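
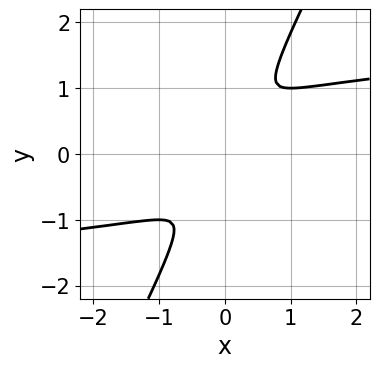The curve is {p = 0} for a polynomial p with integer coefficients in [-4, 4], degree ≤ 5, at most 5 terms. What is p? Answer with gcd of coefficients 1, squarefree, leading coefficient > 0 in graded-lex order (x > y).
2*x*y^3 - y^4 - x^2

1. deg p = 4.
2. The integer polynomial consistent with all of this is the stated p.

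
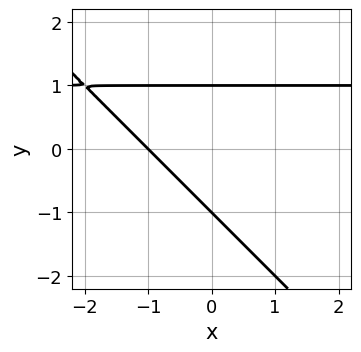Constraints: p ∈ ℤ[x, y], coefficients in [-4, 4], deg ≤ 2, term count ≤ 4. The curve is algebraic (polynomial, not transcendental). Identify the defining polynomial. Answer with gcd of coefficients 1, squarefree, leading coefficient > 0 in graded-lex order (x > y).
x*y + y^2 - x - 1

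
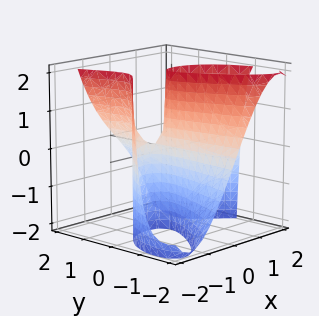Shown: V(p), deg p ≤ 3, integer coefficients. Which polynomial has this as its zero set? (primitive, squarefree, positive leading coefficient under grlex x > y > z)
x^3 + y^2*z + 3*x*y - 2*x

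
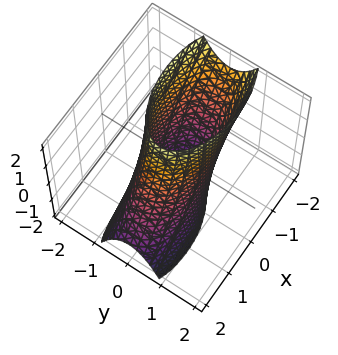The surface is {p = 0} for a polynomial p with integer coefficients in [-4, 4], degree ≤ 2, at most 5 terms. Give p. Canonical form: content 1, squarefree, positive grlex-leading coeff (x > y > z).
First, degree: the shape is more complex than any degree-1 surface, so deg p = 2.
Then, observable constraints: the surface avoids every integer z-axis point in the box.
Finally, the integer polynomial consistent with all of this is the stated p.

x^2 + x*z + 3*y^2 - 2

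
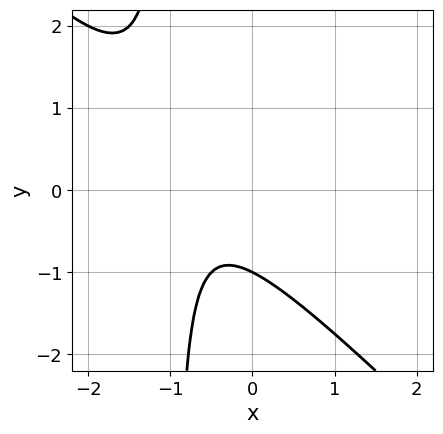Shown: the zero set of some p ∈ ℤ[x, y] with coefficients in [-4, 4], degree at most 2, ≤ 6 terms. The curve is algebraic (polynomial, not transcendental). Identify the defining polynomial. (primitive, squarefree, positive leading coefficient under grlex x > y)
(a) Degree: no degree-1 curve has this shape, so deg p = 2.
(b) From the axis intercepts and sections: it meets the y-axis at y = -1 (among the integer gridlines); it misses every integer gridline on the x-axis.
(c) Matching integer coefficients to the picture gives p.

2*x^2 + 2*x*y + 3*x + 2*y + 2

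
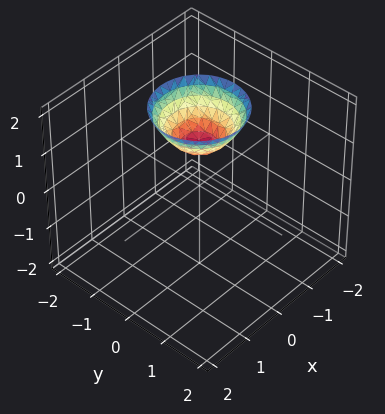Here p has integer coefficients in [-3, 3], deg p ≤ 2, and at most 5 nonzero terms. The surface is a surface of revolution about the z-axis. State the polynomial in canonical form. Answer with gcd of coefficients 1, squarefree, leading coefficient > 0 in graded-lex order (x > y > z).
x^2 + y^2 - z + 1

deg p = 2. The shape is more complex than any degree-1 surface.
Symmetries: the z-axis is an axis of rotation, so x and y enter only as x² + y².
From the visible intercepts: a circular section at z = 2 has radius exactly 1; the surface avoids every integer x-axis point in the box; it meets the z-axis at z = 1 (among the integer gridlines); the surface avoids every integer y-axis point in the box.
Together with the visible shape, these determine p as stated.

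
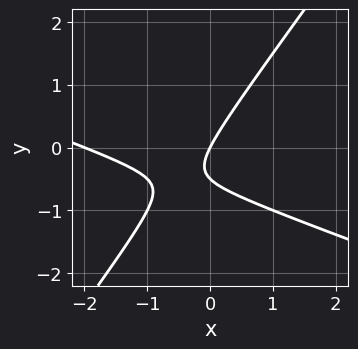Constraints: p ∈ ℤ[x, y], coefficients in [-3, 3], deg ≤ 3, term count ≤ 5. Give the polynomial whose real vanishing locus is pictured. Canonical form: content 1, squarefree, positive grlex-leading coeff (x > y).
(a) deg p = 2.
(b) Observable constraints: the x-axis gridline crossings are at x ∈ {-2, 0}; one y-axis crossing is at y = 0.
(c) These observations pin down the coefficients.

x^2 + 2*x*y - 2*y^2 + 2*x - y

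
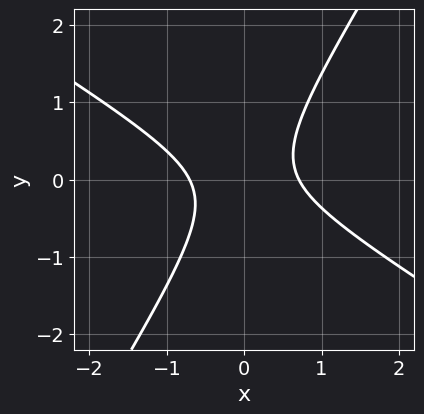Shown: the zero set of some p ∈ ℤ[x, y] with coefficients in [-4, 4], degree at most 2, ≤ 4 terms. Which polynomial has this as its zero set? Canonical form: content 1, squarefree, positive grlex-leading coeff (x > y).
Degree: no degree-1 curve has this shape, so deg p = 2.
Checking where it meets the axes: the curve avoids every integer y-axis point in the box.
Solving for integer coefficients yields p as stated.

2*x^2 + 2*x*y - 2*y^2 - 1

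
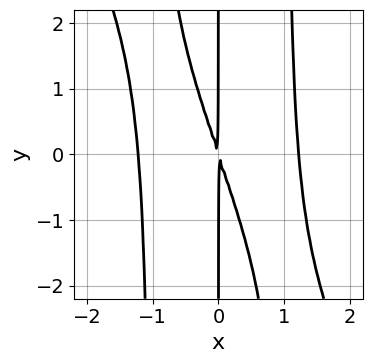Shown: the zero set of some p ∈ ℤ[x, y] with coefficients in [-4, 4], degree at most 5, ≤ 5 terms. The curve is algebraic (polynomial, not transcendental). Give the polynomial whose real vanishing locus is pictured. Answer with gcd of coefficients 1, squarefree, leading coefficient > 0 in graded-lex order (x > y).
First, the degree is 4 — no degree-3 curve has this shape.
Next, checking where it meets the axes: the visible y-axis segment lies entirely on the curve.
Finally, putting this together gives p.

2*x^4 + x^3*y - 3*x^2 - x*y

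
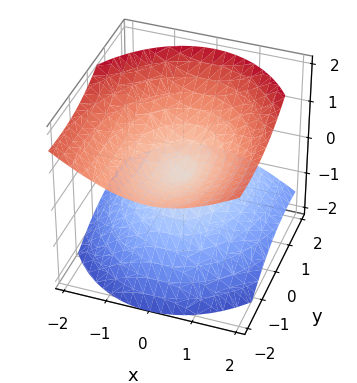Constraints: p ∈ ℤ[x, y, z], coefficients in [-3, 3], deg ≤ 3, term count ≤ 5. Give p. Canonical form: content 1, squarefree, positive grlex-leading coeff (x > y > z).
2*x^2 + y^2 + 2*y*z - 3*z^2

First, I count 2 distinct pieces.
Then, the degree is 2 — no degree-1 surface has this shape.
Then, from the visible intercepts: one y-axis crossing is at y = 0; it crosses the x-axis at the gridline x = 0; it meets the z-axis at z = 0 (among the integer gridlines).
Finally, assembling these constraints gives the stated polynomial.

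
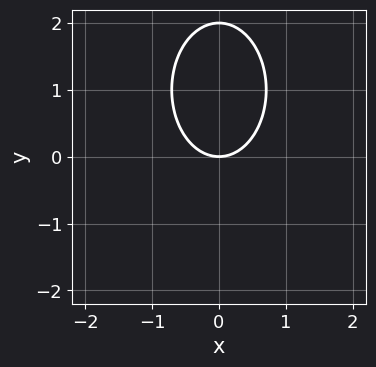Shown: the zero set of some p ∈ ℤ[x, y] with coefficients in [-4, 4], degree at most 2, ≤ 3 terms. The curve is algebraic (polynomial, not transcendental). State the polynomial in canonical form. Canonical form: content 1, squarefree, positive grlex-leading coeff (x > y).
2*x^2 + y^2 - 2*y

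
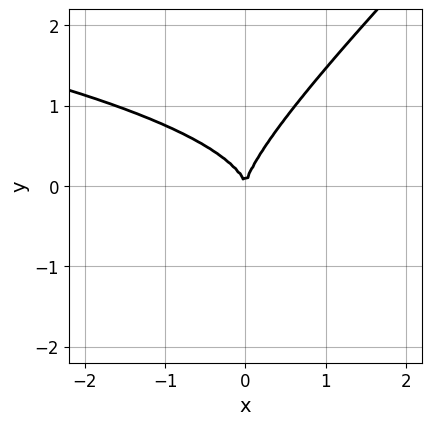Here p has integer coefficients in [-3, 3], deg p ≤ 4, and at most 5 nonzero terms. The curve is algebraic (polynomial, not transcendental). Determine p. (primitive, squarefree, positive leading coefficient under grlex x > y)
First, deg p = 3. The shape is more complex than any degree-2 curve.
Then, against the integer gridlines: it crosses the x-axis at the gridline x = 0; one y-axis crossing is at y = 0.
Finally, fitting integer coefficients to these (and the overall shape) gives p.

x*y^2 - y^3 + x^2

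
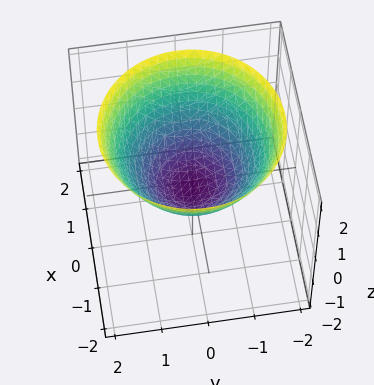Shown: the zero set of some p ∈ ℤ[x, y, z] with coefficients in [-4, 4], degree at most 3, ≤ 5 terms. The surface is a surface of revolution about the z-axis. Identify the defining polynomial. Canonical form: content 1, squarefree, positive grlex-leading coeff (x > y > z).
2*x^2 + 2*y^2 - 3*z - 1

First, deg p = 2. No degree-1 surface has this shape.
Next, symmetries: rotational symmetry about the z-axis ⇒ p depends on x, y only through x² + y².
Then, from the visible intercepts: a circular section at z = 0 has radius between 0 and 1.
Finally, assembling these constraints gives the stated polynomial.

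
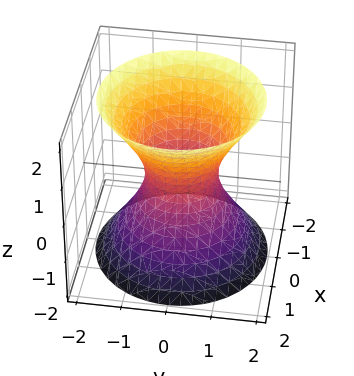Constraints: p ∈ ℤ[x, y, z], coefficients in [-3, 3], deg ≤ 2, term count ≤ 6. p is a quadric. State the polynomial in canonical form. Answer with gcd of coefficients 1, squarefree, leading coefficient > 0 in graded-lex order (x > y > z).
3*x^2 + 3*y^2 - 2*z^2 - 2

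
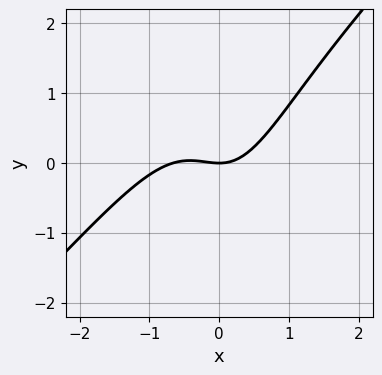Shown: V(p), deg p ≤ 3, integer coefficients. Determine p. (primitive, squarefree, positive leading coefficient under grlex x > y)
(a) The degree is 3 — a generic line meets the curve in up to 3 points.
(b) Observable constraints: one x-axis crossing is at x = 0; it crosses the y-axis at the gridline y = 0.
(c) Solving for integer coefficients yields p as stated.

3*x^3 - 3*x^2*y + 2*x^2 - 3*y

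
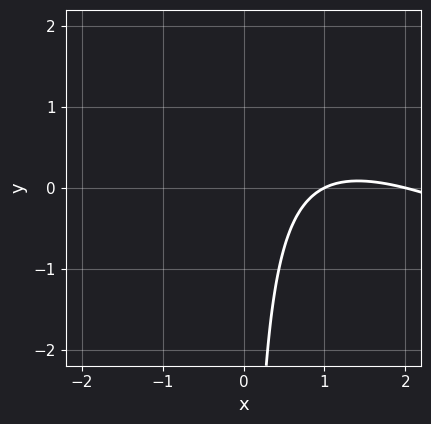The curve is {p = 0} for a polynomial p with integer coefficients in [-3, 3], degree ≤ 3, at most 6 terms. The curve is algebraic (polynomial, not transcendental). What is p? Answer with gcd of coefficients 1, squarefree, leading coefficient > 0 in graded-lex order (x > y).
First, deg p = 2. The shape is more complex than any degree-1 curve.
Next, against the integer gridlines: the curve avoids every integer y-axis point in the box; the x-axis gridline crossings are at x ∈ {1, 2}.
Finally, solving for integer coefficients yields p as stated.

x^2 + 2*x*y - 3*x + 2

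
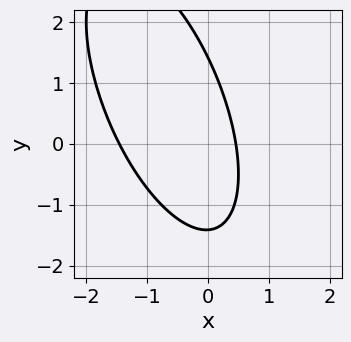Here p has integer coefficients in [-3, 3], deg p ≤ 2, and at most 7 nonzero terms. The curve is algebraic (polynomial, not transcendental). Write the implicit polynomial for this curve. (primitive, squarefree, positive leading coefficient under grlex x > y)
3*x^2 + 2*x*y + y^2 + 3*x - 2

First, degree: the shape is more complex than any degree-1 curve, so deg p = 2.
Finally, matching integer coefficients to the picture gives p.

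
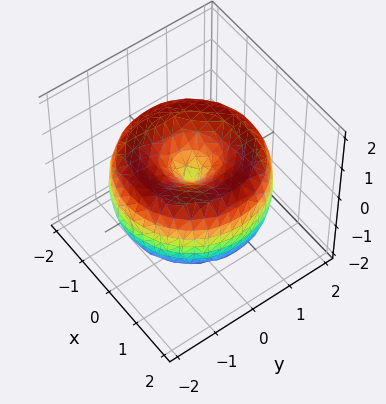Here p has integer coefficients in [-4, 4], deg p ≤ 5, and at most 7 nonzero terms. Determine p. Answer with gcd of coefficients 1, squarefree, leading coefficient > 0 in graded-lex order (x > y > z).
x^4 + 2*x^2*y^2 + y^4 - 3*x^2 - 3*y^2 + 2*z^2

deg p = 4.
Symmetries: rotational symmetry about the z-axis ⇒ p depends on x, y only through x² + y².
Observable constraints: one y-axis crossing is at y = 0; one z-axis crossing is at z = 0; one x-axis crossing is at x = 0.
Assembling these constraints gives the stated polynomial.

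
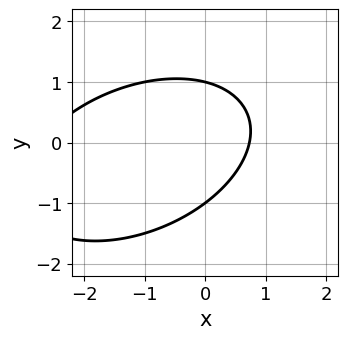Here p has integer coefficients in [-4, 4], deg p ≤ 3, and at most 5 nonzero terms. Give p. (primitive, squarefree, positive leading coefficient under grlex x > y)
x^2 - x*y + 2*y^2 + 2*x - 2

First, the degree is 2 — a generic line meets the curve in up to 2 points.
Then, against the integer gridlines: the y-axis gridline crossings are at y ∈ {-1, 1}.
Finally, assembling these constraints gives the stated polynomial.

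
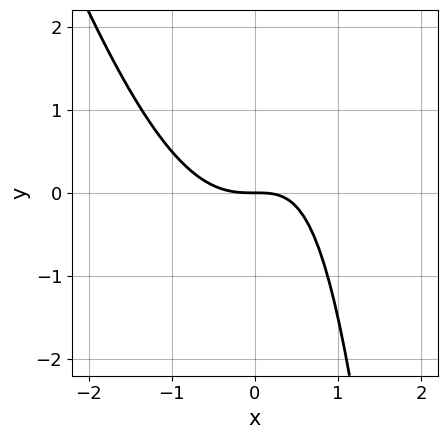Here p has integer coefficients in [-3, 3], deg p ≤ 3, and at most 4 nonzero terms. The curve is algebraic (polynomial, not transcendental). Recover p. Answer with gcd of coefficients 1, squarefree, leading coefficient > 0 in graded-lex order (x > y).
3*x^3 + x^2*y - 2*x*y + 3*y

(a) The degree is 3 — a generic line meets the curve in up to 3 points.
(b) From the axis intercepts and sections: it crosses the x-axis at the gridline x = 0; one y-axis crossing is at y = 0.
(c) Solving for integer coefficients yields p as stated.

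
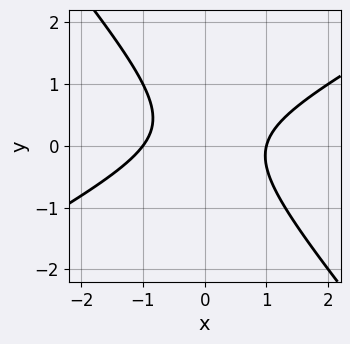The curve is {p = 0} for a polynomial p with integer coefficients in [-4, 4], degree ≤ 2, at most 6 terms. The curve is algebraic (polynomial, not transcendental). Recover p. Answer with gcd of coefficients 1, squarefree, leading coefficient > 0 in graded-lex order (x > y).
2*x^2 - 2*x*y - 3*y^2 + y - 2

First, deg p = 2. No degree-1 curve has this shape.
Next, from the axis intercepts and sections: the x-axis gridline crossings are at x ∈ {-1, 1}; it misses every integer gridline on the y-axis.
Finally, putting this together gives p.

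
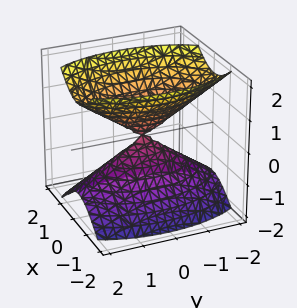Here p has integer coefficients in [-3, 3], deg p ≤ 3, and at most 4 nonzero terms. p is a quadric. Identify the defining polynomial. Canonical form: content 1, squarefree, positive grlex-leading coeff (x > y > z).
3*x^2 + y^2 - 2*z^2

First, there are 2 components. Treating them together as one polynomial.
Next, degree: two nappes meeting at a single point; a quadric, so deg p = 2.
Then, symmetries: mirror symmetry z ↦ −z ⇒ only even powers of z; mirror symmetry x ↦ −x ⇒ only even powers of x; mirror symmetry y ↦ −y ⇒ only even powers of y.
Next, from the axis intercepts and sections: it meets the y-axis at y = 0 (among the integer gridlines); it meets the x-axis at x = 0 (among the integer gridlines); it meets the z-axis at z = 0 (among the integer gridlines).
Finally, these observations pin down the coefficients.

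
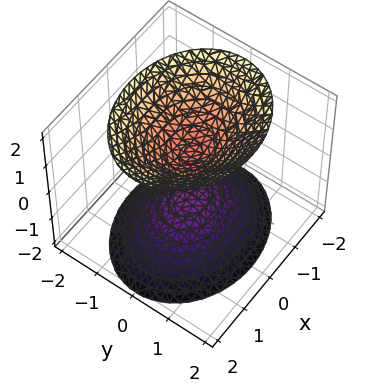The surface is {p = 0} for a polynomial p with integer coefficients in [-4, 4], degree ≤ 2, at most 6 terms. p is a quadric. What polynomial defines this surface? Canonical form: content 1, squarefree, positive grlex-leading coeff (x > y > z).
2*x^2 + 3*y^2 - 2*z^2 + 1

(a) The picture has 2 separate pieces. They look like related sheets of one shape, so recover p as a whole.
(b) The degree is 2 — two sheets facing apart; a quadric.
(c) Symmetries: the x ↦ −x reflection is a symmetry, so x appears only in even powers; it's symmetric under z → −z, forcing even powers of z; the y ↦ −y reflection is a symmetry, so y appears only in even powers.
(d) Against the integer gridlines: the surface avoids every integer y-axis point in the box; it misses every integer gridline on the x-axis.
(e) Matching integer coefficients to the picture gives p.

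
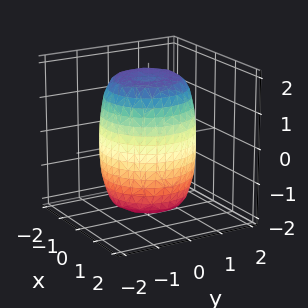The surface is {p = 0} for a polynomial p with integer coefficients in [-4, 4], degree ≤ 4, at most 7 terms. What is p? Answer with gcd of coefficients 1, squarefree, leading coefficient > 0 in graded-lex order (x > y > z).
2*x^4 + 4*x^2*y^2 + 2*y^4 - 2*x^2 - 2*y^2 + z^2 - 3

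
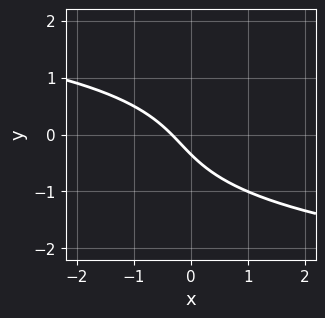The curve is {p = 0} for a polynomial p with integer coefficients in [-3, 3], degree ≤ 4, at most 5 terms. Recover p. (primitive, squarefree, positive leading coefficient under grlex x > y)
2*y^3 + y^2 + 3*x + 3*y + 1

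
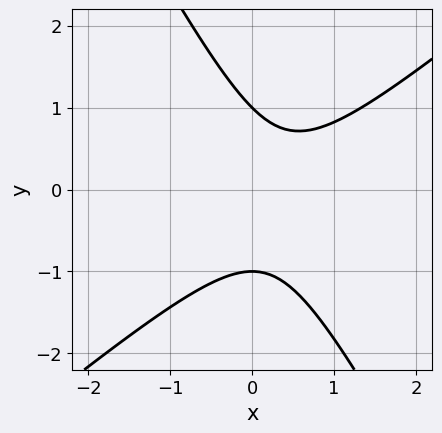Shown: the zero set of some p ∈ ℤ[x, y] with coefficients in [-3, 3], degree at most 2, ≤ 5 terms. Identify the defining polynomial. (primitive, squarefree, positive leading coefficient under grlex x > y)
(a) deg p = 2.
(b) Against the integer gridlines: it misses every integer gridline on the x-axis; the y-axis gridline crossings are at y ∈ {-1, 1}.
(c) The integer polynomial consistent with all of this is the stated p.

3*x^2 - 2*x*y - 2*y^2 - 2*x + 2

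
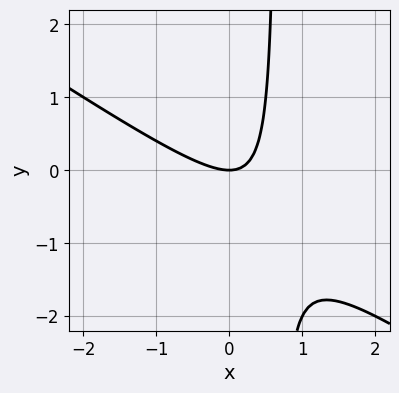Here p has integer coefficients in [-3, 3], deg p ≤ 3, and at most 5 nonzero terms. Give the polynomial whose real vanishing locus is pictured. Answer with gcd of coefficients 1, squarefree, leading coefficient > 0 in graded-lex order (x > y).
1. The degree is 2 — the shape is more complex than any degree-1 curve.
2. Against the integer gridlines: one x-axis crossing is at x = 0; it meets the y-axis at y = 0 (among the integer gridlines).
3. Assembling these constraints gives the stated polynomial.

2*x^2 + 3*x*y - 2*y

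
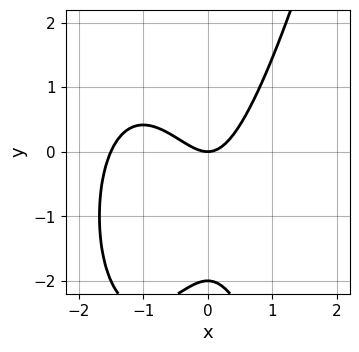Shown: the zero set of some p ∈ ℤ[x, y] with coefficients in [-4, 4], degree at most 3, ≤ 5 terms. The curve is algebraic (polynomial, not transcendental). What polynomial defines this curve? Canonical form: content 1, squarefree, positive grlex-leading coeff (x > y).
2*x^3 + 3*x^2 - y^2 - 2*y

1. Degree: the shape is more complex than any degree-2 curve, so deg p = 3.
2. Against the integer gridlines: it crosses the x-axis at the gridline x = 0; the y-axis gridline crossings are at y ∈ {-2, 0}.
3. These observations pin down the coefficients.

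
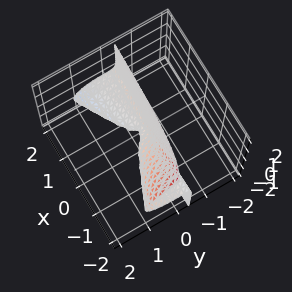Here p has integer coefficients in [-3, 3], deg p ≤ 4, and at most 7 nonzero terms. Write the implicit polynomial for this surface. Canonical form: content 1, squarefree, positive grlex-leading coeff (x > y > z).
1. The degree is 3 — a generic line meets the surface in up to 3 points.
2. Against the integer gridlines: it meets the y-axis at y = 0 (among the integer gridlines); the visible x-axis segment lies entirely on the surface; it meets the z-axis at z = 0 (among the integer gridlines).
3. Together with the visible shape, these determine p as stated.

2*x*y*z + 2*y^3 + 3*y*z^2 + x*z + z^2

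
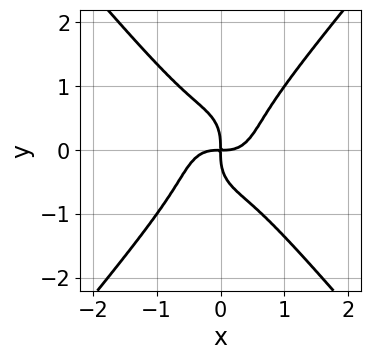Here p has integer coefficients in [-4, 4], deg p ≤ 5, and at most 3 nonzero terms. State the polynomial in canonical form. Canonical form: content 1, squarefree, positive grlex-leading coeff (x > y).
1. Degree: no degree-3 curve has this shape, so deg p = 4.
2. From the axis intercepts and sections: it crosses the y-axis at the gridline y = 0; it crosses the x-axis at the gridline x = 0.
3. Putting this together gives p.

2*x^4 - y^4 - x*y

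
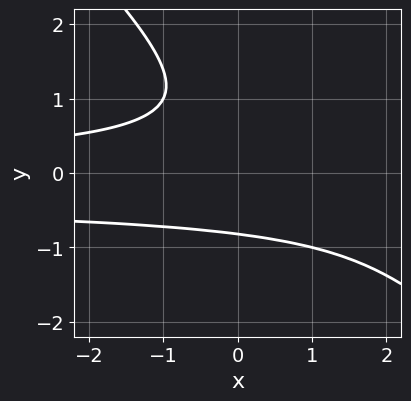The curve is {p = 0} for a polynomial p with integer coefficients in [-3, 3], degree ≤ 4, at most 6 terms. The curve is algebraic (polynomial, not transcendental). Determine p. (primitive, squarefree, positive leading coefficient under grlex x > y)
First, deg p = 3. The shape is more complex than any degree-2 curve.
Next, observable constraints: no x-intercept at any integer in the box.
Finally, matching integer coefficients to the picture gives p.

3*x*y^2 + 3*y^3 + x*y - 2*y^2 + 3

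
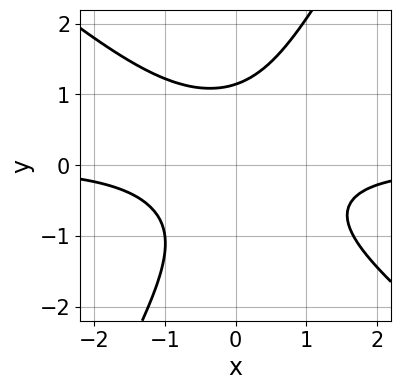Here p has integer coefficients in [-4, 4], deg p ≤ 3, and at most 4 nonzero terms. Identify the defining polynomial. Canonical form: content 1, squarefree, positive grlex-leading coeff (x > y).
3*x^2*y + 2*x*y^2 - 2*y^3 + 3

First, deg p = 3.
Next, observable constraints: no x-intercept at any integer in the box.
Finally, together with the visible shape, these determine p as stated.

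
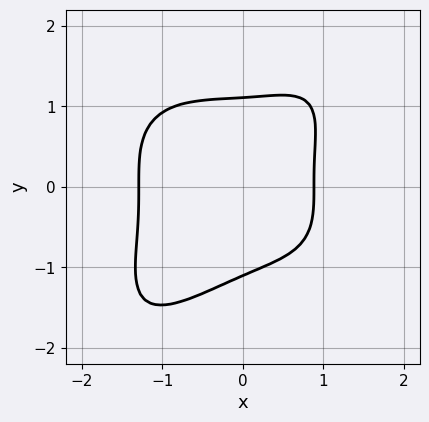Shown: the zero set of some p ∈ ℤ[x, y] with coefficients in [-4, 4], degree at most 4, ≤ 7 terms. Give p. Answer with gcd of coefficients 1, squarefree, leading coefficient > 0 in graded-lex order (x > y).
2*x^4 - 2*x*y^3 + 2*y^4 + 2*x - 3

Degree: the shape is more complex than any degree-3 curve, so deg p = 4.
The integer polynomial consistent with all of this is the stated p.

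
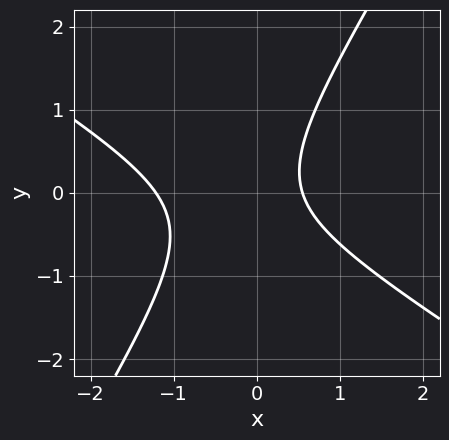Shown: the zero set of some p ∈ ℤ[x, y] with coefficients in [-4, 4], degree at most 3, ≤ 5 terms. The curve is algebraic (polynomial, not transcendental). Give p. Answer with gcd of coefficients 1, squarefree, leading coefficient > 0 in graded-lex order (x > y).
3*x^2 + 3*x*y - 3*y^2 + 2*x - 2

deg p = 2. A generic line meets the curve in up to 2 points.
Observable constraints: it misses every integer gridline on the y-axis.
The integer polynomial consistent with all of this is the stated p.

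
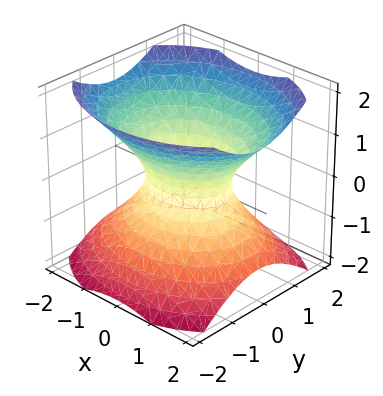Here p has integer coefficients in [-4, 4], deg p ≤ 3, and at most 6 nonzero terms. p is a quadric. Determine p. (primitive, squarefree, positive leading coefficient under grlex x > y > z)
2*x^2 + 3*y^2 - 3*z^2 - 2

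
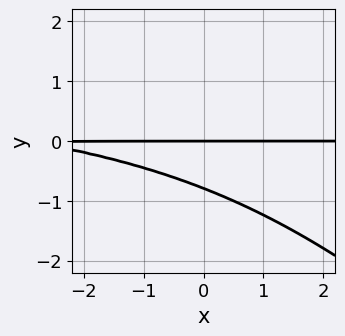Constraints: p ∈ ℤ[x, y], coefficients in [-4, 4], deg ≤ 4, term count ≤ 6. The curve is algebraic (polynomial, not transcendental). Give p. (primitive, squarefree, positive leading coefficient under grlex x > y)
1. deg p = 3. The shape is more complex than any degree-2 curve.
2. From the visible intercepts: one y-axis crossing is at y = 0; every point of the x-axis in the box is on the curve.
3. Assembling these constraints gives the stated polynomial.

x*y^2 + y^3 - x*y - 3*y^2 - 3*y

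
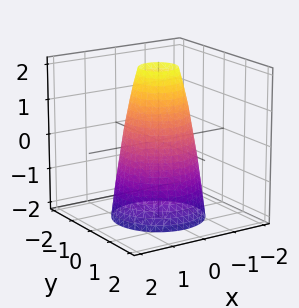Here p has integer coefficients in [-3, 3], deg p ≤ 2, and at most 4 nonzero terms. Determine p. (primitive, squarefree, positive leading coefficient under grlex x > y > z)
The degree is 2 — a generic line meets the surface in up to 2 points.
Symmetry: the surface is invariant under rotation about z: p = q(x² + y², z).
Against the integer gridlines: among the integer gridlines, it crosses the x-axis at x ∈ {-1, 1}; a circular section at z = 1 has radius between 0 and 1; no z-intercept at any integer in the box; the y-axis gridline crossings are at y ∈ {-1, 1}.
Together with the visible shape, these determine p as stated.

3*x^2 + 3*y^2 + z - 3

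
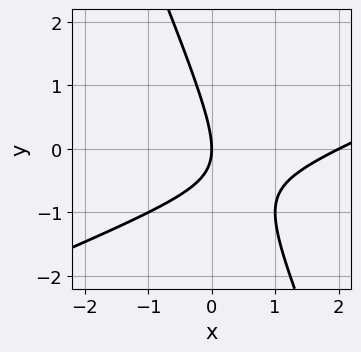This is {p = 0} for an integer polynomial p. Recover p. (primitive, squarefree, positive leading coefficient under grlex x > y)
x^2 - 2*x*y - y^2 - 2*x

1. The degree is 2 — no degree-1 curve has this shape.
2. From the axis intercepts and sections: it crosses the y-axis at the gridline y = 0; among the integer gridlines, it crosses the x-axis at x ∈ {0, 2}.
3. Together with the visible shape, these determine p as stated.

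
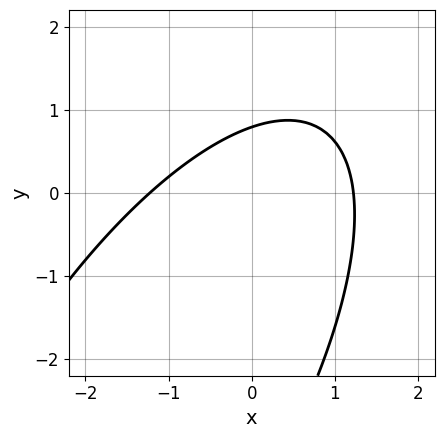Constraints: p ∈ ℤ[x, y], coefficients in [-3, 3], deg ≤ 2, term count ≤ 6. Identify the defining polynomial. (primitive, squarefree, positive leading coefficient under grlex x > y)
2*x^2 - 2*x*y + y^2 + 3*y - 3

Degree: no degree-1 curve has this shape, so deg p = 2.
Matching integer coefficients to the picture gives p.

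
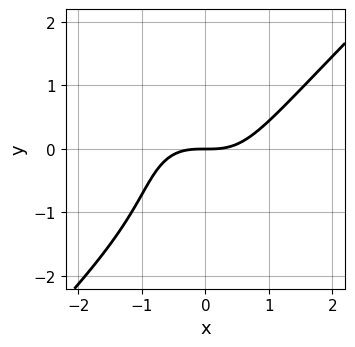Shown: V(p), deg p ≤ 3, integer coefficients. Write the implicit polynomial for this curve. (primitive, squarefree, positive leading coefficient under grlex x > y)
2*x^3 - x*y^2 - y^3 - 2*y^2 - 3*y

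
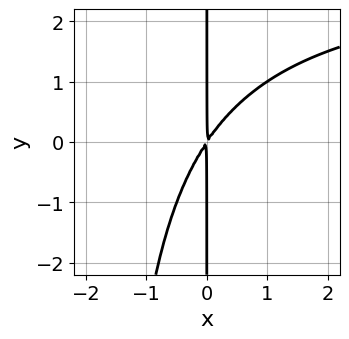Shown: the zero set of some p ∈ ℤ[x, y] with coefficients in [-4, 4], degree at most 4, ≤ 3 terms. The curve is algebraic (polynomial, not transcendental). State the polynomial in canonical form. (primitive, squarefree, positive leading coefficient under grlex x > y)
x^2*y - 3*x^2 + 2*x*y

1. Degree: the shape is more complex than any degree-2 curve, so deg p = 3.
2. Observable constraints: the visible y-axis segment lies entirely on the curve.
3. Matching integer coefficients to the picture gives p.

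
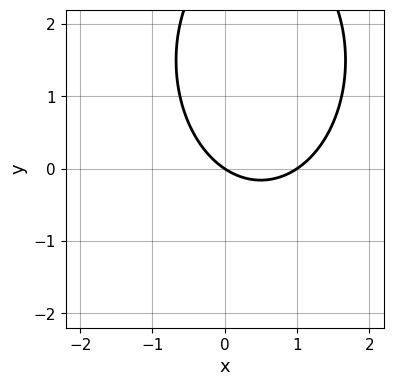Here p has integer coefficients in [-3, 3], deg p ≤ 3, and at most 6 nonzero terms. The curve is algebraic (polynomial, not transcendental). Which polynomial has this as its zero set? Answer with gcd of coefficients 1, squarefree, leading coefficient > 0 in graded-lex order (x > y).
1. The degree is 2 — a generic line meets the curve in up to 2 points.
2. Observable constraints: among the integer gridlines, it crosses the x-axis at x ∈ {0, 1}; it meets the y-axis at y = 0 (among the integer gridlines).
3. Solving for integer coefficients yields p as stated.

2*x^2 + y^2 - 2*x - 3*y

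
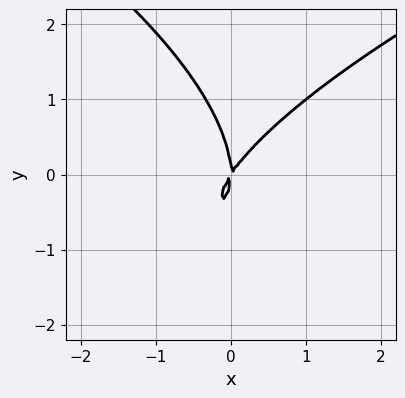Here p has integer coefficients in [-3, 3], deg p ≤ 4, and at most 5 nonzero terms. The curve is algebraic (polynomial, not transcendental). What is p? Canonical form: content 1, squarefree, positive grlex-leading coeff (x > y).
First, deg p = 3. A generic line meets the curve in up to 3 points.
Next, from the axis intercepts and sections: one y-axis crossing is at y = 0; it crosses the x-axis at the gridline x = 0.
Finally, the integer polynomial consistent with all of this is the stated p.

y^3 - 3*x^2 + 2*x*y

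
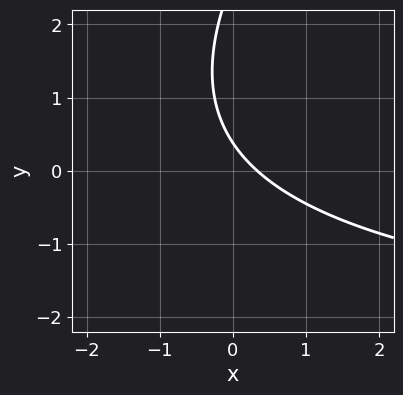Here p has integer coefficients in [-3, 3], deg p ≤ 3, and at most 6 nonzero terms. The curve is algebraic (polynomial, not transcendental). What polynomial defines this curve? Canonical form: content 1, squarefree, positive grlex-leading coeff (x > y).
x*y - y^2 + 3*x + 3*y - 1

First, deg p = 2. The shape is more complex than any degree-1 curve.
Finally, matching integer coefficients to the picture gives p.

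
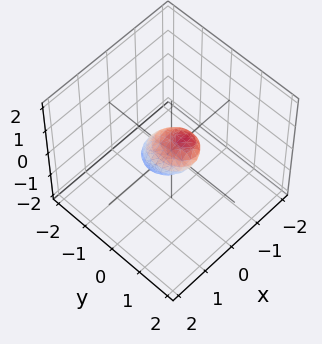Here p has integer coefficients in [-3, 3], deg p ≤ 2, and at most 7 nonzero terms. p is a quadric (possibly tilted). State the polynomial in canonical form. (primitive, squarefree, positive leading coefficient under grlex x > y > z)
First, deg p = 2. A generic line meets the surface in up to 2 points.
Finally, solving for integer coefficients yields p as stated.

3*x^2 + 2*x*z + 2*y^2 - 2*y*z + 3*z^2 - 1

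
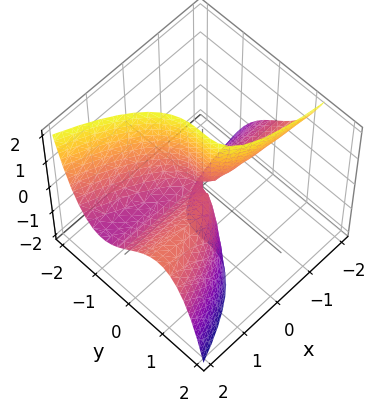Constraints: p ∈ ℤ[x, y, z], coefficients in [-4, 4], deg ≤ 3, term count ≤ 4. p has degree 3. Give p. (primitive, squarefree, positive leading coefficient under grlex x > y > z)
(a) Degree: the shape is more complex than any degree-2 surface, so deg p = 3.
(b) From the axis intercepts and sections: every point of the x-axis in the box is on the surface; it crosses the y-axis at the gridline y = 0.
(c) Fitting integer coefficients to these (and the overall shape) gives p. Check: (0, 0, -1) on the z-axis lies on the surface, and p(0, 0, -1) = 0. ✓

y^3 - x*y + x*z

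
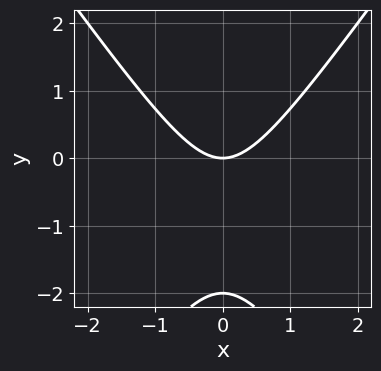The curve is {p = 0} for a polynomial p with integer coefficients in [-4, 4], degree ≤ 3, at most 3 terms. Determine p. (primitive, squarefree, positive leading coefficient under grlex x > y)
2*x^2 - y^2 - 2*y

First, deg p = 2.
Then, symmetries: the x ↦ −x reflection is a symmetry, so x appears only in even powers.
Next, against the integer gridlines: one x-axis crossing is at x = 0; the y-axis gridline crossings are at y ∈ {-2, 0}.
Finally, fitting integer coefficients to these (and the overall shape) gives p.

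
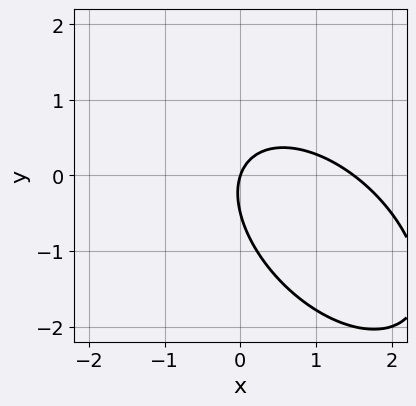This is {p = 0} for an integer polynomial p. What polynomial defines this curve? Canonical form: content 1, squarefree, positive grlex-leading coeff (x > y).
2*x^2 + 2*x*y + 2*y^2 - 3*x + y

(a) The degree is 2 — the shape is more complex than any degree-1 curve.
(b) Against the integer gridlines: it crosses the x-axis at the gridline x = 0; one y-axis crossing is at y = 0.
(c) Together with the visible shape, these determine p as stated.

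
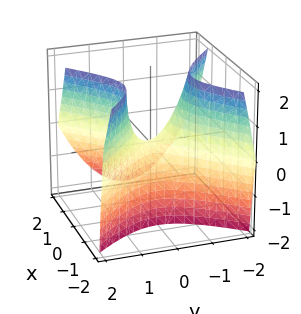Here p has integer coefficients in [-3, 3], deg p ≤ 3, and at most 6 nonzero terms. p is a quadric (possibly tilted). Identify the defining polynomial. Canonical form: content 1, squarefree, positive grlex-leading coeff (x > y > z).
Degree: no degree-1 surface has this shape, so deg p = 2.
Checking where it meets the axes: it crosses the y-axis at the gridline y = 0; it crosses the z-axis at the gridline z = 0; one x-axis crossing is at x = 0.
The integer polynomial consistent with all of this is the stated p.

3*x^2 + 2*x*z - 3*y^2 + 2*z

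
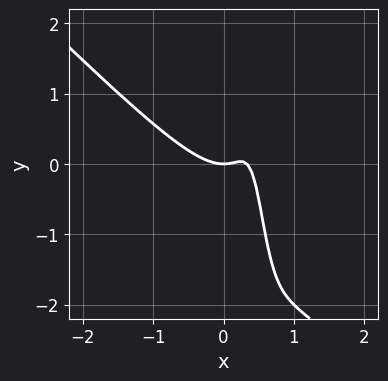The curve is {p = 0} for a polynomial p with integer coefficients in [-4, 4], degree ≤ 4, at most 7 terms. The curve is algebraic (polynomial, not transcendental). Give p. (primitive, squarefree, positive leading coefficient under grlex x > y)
First, the degree is 3 — no degree-2 curve has this shape.
Next, from the axis intercepts and sections: one y-axis crossing is at y = 0; it crosses the x-axis at the gridline x = 0.
Finally, the integer polynomial consistent with all of this is the stated p.

3*x^3 + 3*x^2*y - x^2 - 3*x*y + y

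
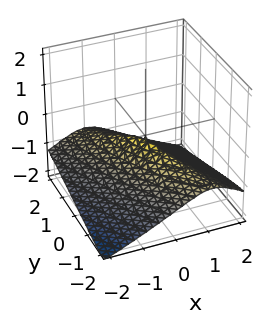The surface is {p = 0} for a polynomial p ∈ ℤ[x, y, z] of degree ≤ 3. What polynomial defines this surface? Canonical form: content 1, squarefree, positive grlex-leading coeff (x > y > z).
3*z^3 + 3*x^2 + 3*x*y + y^2

1. The degree is 3 — no degree-2 surface has this shape.
2. From the visible intercepts: it crosses the x-axis at the gridline x = 0; it crosses the z-axis at the gridline z = 0; it meets the y-axis at y = 0 (among the integer gridlines).
3. Together with the visible shape, these determine p as stated.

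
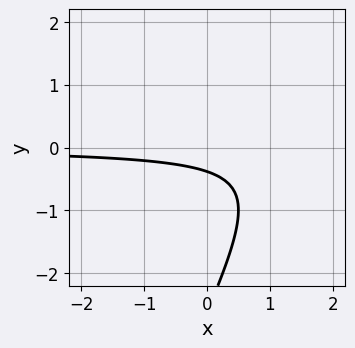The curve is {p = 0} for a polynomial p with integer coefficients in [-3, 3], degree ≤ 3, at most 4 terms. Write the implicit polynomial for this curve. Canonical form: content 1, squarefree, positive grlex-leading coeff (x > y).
2*x*y - y^2 - 3*y - 1

1. deg p = 2. No degree-1 curve has this shape.
2. From the axis intercepts and sections: the curve avoids every integer x-axis point in the box.
3. These observations pin down the coefficients.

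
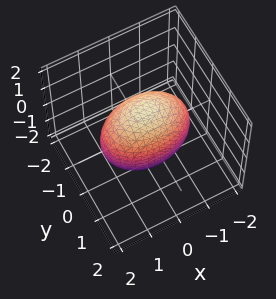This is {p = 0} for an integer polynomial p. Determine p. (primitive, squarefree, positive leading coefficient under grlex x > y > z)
1. deg p = 2.
2. Symmetries: the x ↦ −x reflection is a symmetry, so x appears only in even powers; mirror symmetry y ↦ −y ⇒ only even powers of y; mirror symmetry z ↦ −z ⇒ only even powers of z.
3. Checking where it meets the axes: among the integer gridlines, it crosses the y-axis at y ∈ {-1, 1}.
4. These observations pin down the coefficients.

x^2 + 2*y^2 + z^2 - 2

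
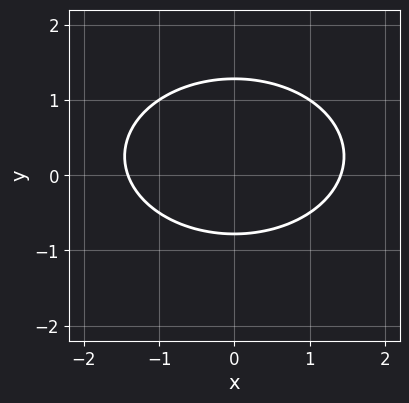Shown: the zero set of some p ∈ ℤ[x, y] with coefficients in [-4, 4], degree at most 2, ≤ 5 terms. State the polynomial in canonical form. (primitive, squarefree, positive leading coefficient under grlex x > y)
x^2 + 2*y^2 - y - 2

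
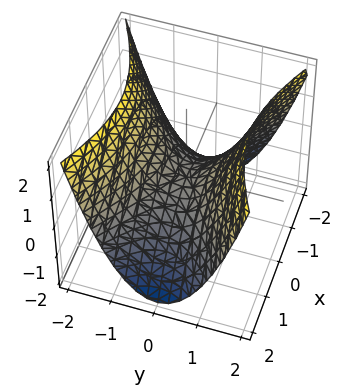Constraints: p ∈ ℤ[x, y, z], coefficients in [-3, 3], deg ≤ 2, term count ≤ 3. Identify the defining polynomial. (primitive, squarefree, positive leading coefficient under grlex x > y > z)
(a) The degree is 2 — a saddle surface; a quadric.
(b) Symmetries: it's symmetric under y → −y, forcing even powers of y; mirror symmetry x ↦ −x ⇒ only even powers of x.
(c) Against the integer gridlines: it meets the y-axis at y = 0 (among the integer gridlines); it meets the z-axis at z = 0 (among the integer gridlines); it meets the x-axis at x = 0 (among the integer gridlines).
(d) Solving for integer coefficients yields p as stated.

x^2 - 2*y^2 + 2*z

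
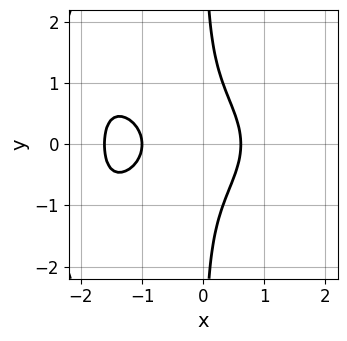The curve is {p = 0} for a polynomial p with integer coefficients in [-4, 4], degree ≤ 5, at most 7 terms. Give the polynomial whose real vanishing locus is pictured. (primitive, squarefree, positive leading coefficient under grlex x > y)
(a) Degree: the shape is more complex than any degree-3 curve, so deg p = 4.
(b) Symmetries: it's symmetric under y → −y, forcing even powers of y.
(c) Checking where it meets the axes: it misses every integer gridline on the y-axis; it meets the x-axis at x = -1 (among the integer gridlines).
(d) These observations pin down the coefficients.

x^2*y^2 + x^3 + 2*x*y^2 + 2*x^2 - 1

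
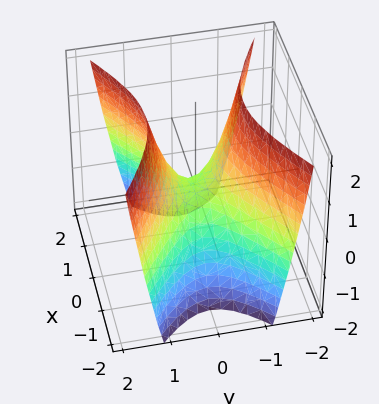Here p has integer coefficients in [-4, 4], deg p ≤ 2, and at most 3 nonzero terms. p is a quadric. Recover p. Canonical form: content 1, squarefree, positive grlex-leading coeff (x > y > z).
x^2 - 2*y^2 + z

(a) Degree: a hyperbolic paraboloid; a quadric, so deg p = 2.
(b) Symmetries: it's symmetric under y → −y, forcing even powers of y; it's symmetric under x → −x, forcing even powers of x.
(c) Against the integer gridlines: it crosses the x-axis at the gridline x = 0; it crosses the y-axis at the gridline y = 0; it crosses the z-axis at the gridline z = 0.
(d) Assembling these constraints gives the stated polynomial.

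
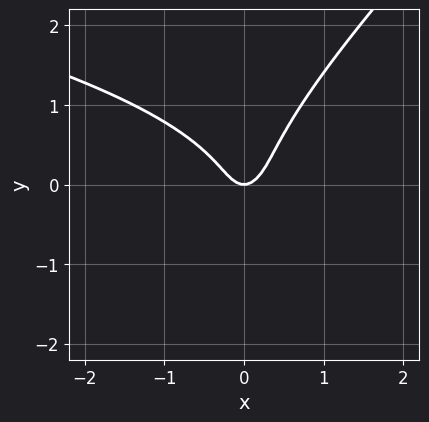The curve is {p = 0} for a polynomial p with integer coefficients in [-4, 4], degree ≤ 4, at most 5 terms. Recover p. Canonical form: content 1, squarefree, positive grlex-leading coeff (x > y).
First, deg p = 3. A generic line meets the curve in up to 3 points.
Then, from the axis intercepts and sections: it crosses the x-axis at the gridline x = 0; it meets the y-axis at y = 0 (among the integer gridlines).
Finally, together with the visible shape, these determine p as stated.

2*x*y^2 - 2*y^3 + 3*x^2 - y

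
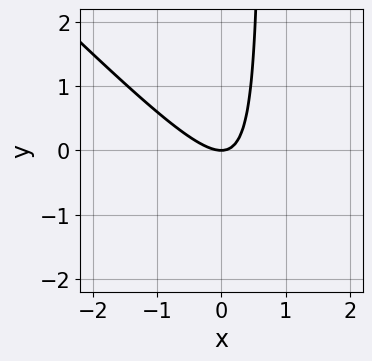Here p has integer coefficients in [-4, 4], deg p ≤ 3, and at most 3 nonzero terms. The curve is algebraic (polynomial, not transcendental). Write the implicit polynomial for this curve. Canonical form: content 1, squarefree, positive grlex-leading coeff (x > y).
3*x^2 + 3*x*y - 2*y

1. Degree: no degree-1 curve has this shape, so deg p = 2.
2. Against the integer gridlines: it crosses the y-axis at the gridline y = 0; it meets the x-axis at x = 0 (among the integer gridlines).
3. Assembling these constraints gives the stated polynomial.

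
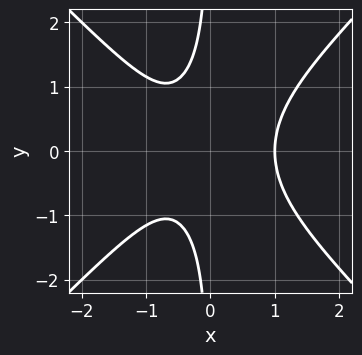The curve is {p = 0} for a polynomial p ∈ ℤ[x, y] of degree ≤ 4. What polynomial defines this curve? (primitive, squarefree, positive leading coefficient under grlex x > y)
First, deg p = 3. No degree-2 curve has this shape.
Next, symmetries: mirror symmetry y ↦ −y ⇒ only even powers of y.
Next, from the axis intercepts and sections: the curve avoids every integer y-axis point in the box; it crosses the x-axis at the gridline x = 1.
Finally, assembling these constraints gives the stated polynomial.

3*x^3 - 3*x*y^2 - x - 2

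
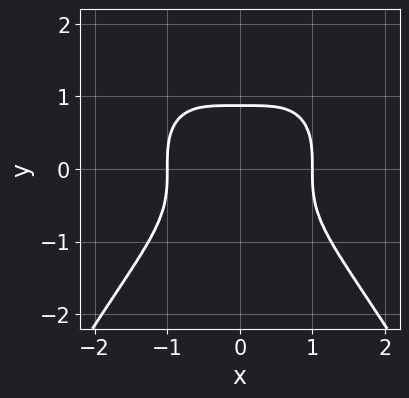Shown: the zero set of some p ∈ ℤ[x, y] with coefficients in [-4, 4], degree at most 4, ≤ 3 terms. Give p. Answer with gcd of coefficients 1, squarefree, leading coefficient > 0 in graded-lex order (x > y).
2*x^4 + 3*y^3 - 2

First, the degree is 4 — a generic line meets the curve in up to 4 points.
Then, symmetries: it's symmetric under x → −x, forcing even powers of x.
Next, reading off the gridlines: the x-axis gridline crossings are at x ∈ {-1, 1}.
Finally, fitting integer coefficients to these (and the overall shape) gives p.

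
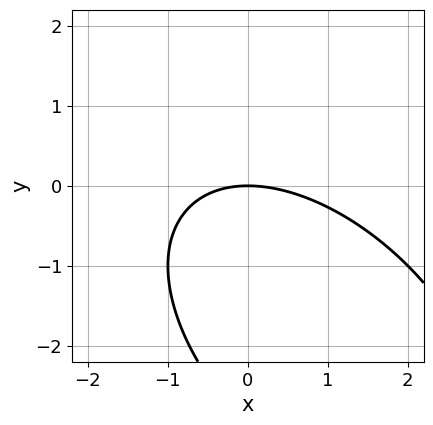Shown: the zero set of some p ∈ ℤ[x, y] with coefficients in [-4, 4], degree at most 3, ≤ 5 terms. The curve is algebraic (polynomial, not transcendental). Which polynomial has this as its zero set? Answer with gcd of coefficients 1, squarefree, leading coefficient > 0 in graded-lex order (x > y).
x^2 + x*y + y^2 + 3*y

(a) Degree: no degree-1 curve has this shape, so deg p = 2.
(b) Observable constraints: it meets the y-axis at y = 0 (among the integer gridlines); one x-axis crossing is at x = 0.
(c) Putting this together gives p.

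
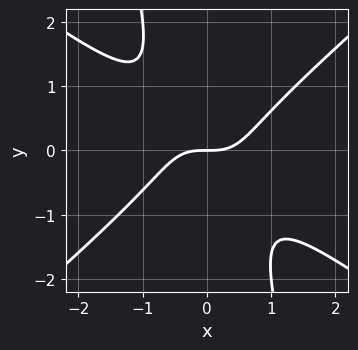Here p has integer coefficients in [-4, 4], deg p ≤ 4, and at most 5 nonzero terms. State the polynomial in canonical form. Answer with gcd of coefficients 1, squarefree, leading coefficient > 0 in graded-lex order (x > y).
2*x^3 + x^2*y - 3*x*y^2 - y^3 - 2*y

First, the degree is 3 — no degree-2 curve has this shape.
Then, from the visible intercepts: it meets the x-axis at x = 0 (among the integer gridlines); it crosses the y-axis at the gridline y = 0.
Finally, solving for integer coefficients yields p as stated.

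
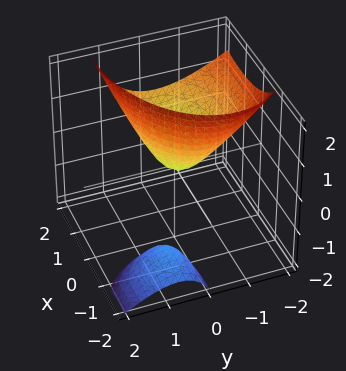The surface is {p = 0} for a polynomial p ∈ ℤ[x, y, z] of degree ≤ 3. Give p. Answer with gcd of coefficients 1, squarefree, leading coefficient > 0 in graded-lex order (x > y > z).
1. There are 2 components. Treating them together as one polynomial.
2. The degree is 2 — a generic line meets the surface in up to 2 points.
3. From the visible intercepts: it meets the y-axis at y = 0 (among the integer gridlines); it meets the z-axis at z = 0 (among the integer gridlines); one x-axis crossing is at x = 0.
4. These observations pin down the coefficients.

x^2 - 2*x*z + 2*y^2 + 2*y*z - 2*z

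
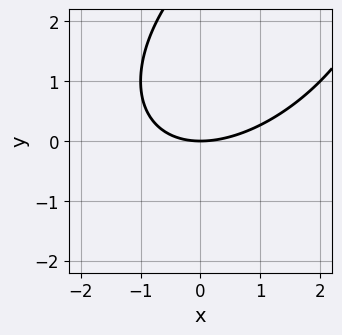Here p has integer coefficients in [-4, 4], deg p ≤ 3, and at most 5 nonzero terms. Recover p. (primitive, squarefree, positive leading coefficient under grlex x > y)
1. Degree: the shape is more complex than any degree-1 curve, so deg p = 2.
2. Against the integer gridlines: one y-axis crossing is at y = 0; it crosses the x-axis at the gridline x = 0.
3. Solving for integer coefficients yields p as stated.

x^2 - x*y + y^2 - 3*y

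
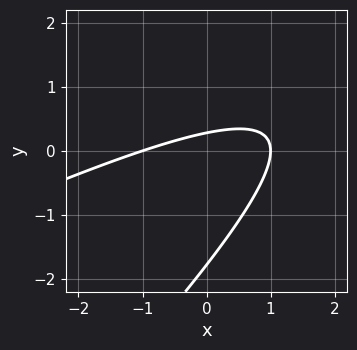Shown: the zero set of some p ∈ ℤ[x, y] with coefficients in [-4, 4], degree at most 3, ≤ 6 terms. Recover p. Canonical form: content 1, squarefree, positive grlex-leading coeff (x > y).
x^2 - 3*x*y + 2*y^2 + 3*y - 1

First, the degree is 2 — the shape is more complex than any degree-1 curve.
Then, checking where it meets the axes: the x-axis gridline crossings are at x ∈ {-1, 1}.
Finally, fitting integer coefficients to these (and the overall shape) gives p.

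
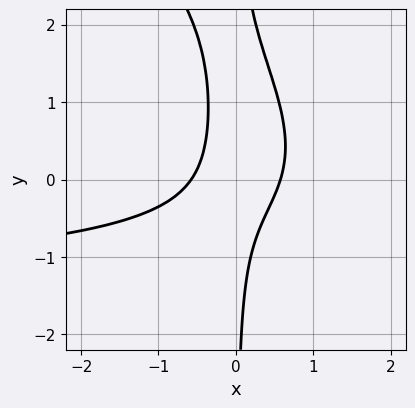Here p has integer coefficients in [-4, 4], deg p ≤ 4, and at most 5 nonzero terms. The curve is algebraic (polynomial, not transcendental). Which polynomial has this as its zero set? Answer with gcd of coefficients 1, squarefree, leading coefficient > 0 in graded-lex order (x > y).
1. Degree: the shape is more complex than any degree-2 curve, so deg p = 3.
2. Observable constraints: the curve avoids every integer y-axis point in the box.
3. Solving for integer coefficients yields p as stated.

2*x^2*y + 2*x*y^2 + 3*x^2 - 3*x*y - 1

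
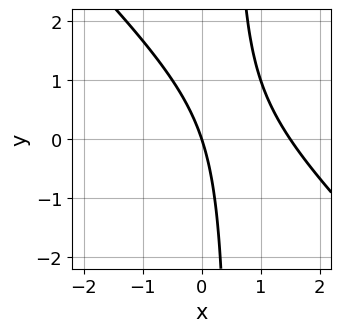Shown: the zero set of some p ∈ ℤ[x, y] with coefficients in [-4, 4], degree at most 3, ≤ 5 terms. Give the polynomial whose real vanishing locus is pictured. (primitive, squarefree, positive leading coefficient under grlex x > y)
2*x^2 + 2*x*y - 3*x - y

1. Degree: no degree-1 curve has this shape, so deg p = 2.
2. Observable constraints: it meets the y-axis at y = 0 (among the integer gridlines); one x-axis crossing is at x = 0.
3. Fitting integer coefficients to these (and the overall shape) gives p.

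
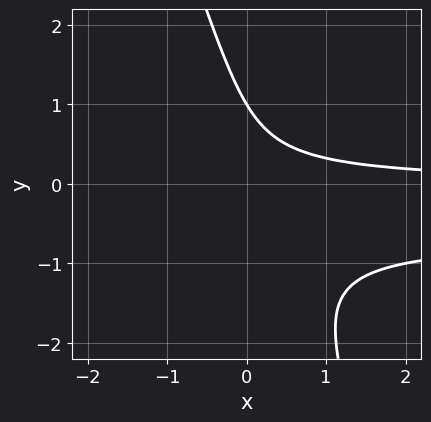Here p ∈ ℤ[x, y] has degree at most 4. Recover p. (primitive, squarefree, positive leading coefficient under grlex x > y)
1. deg p = 3.
2. From the axis intercepts and sections: the curve avoids every integer x-axis point in the box; one y-axis crossing is at y = 1.
3. These observations pin down the coefficients.

3*x*y^2 + y^3 + 2*x*y - 1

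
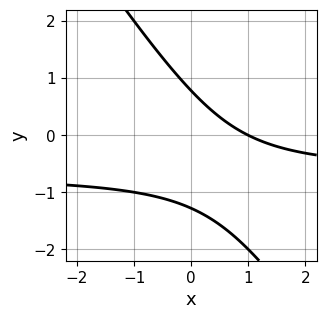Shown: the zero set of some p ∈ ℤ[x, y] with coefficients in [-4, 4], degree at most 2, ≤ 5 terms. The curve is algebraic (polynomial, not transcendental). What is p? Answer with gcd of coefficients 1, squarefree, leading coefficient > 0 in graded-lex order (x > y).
3*x*y + 2*y^2 + 2*x + y - 2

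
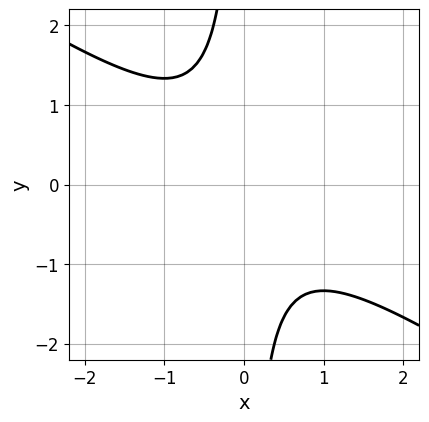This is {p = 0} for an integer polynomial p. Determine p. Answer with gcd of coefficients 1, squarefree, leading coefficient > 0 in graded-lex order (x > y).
First, the degree is 2 — a generic line meets the curve in up to 2 points.
Then, observable constraints: no y-intercept at any integer in the box; it misses every integer gridline on the x-axis.
Finally, the integer polynomial consistent with all of this is the stated p.

2*x^2 + 3*x*y + 2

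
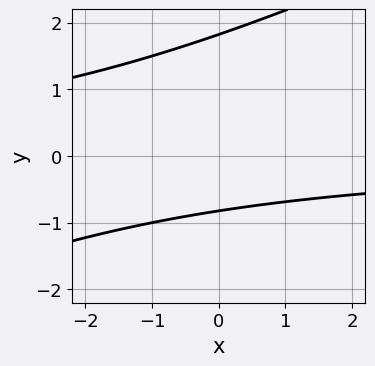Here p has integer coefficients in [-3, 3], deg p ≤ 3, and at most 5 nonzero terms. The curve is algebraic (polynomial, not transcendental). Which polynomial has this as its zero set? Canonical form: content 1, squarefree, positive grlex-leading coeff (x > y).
x*y - 2*y^2 + 2*y + 3

First, deg p = 2. A generic line meets the curve in up to 2 points.
Next, reading off the gridlines: it misses every integer gridline on the x-axis.
Finally, these observations pin down the coefficients.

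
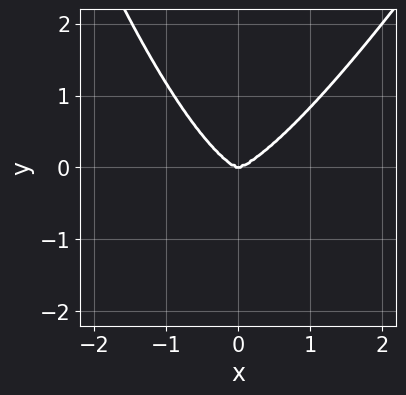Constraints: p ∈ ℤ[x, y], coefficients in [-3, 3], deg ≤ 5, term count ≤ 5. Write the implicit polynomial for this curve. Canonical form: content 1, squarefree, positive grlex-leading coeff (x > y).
2*x^4 - x^3*y - 2*y^3

The degree is 4 — a generic line meets the curve in up to 4 points.
From the axis intercepts and sections: it crosses the y-axis at the gridline y = 0; it crosses the x-axis at the gridline x = 0.
Matching integer coefficients to the picture gives p.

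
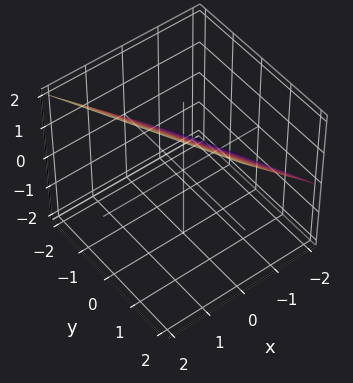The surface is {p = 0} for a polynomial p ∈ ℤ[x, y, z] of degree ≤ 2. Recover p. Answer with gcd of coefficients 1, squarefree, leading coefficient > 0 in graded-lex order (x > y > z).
First, deg p = 1.
Then, from the visible intercepts: one z-axis crossing is at z = 1; one x-axis crossing is at x = -1; it crosses the y-axis at the gridline y = -2.
Finally, the integer polynomial consistent with all of this is the stated p.

2*x + y - 2*z + 2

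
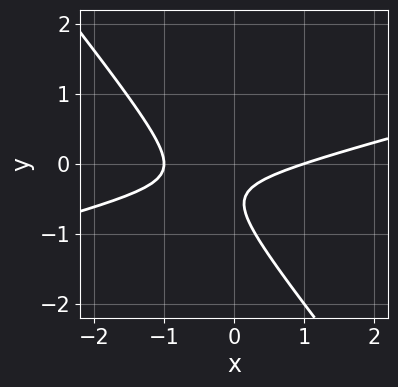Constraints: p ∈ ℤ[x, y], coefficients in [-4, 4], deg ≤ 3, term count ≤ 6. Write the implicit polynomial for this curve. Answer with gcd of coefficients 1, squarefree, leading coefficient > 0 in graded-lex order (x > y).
1. Degree: a generic line meets the curve in up to 2 points, so deg p = 2.
2. From the visible intercepts: it misses every integer gridline on the y-axis; the x-axis gridline crossings are at x ∈ {-1, 1}.
3. Assembling these constraints gives the stated polynomial.

x^2 - 3*x*y - 3*y^2 - 3*y - 1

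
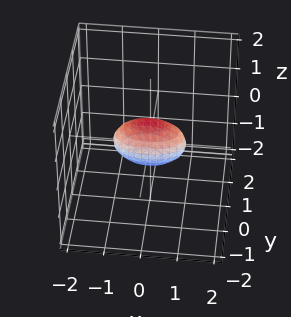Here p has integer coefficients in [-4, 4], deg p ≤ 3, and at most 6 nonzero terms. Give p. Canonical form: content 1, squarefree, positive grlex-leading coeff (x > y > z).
x^2 + 3*y^2 + 2*z^2 - 1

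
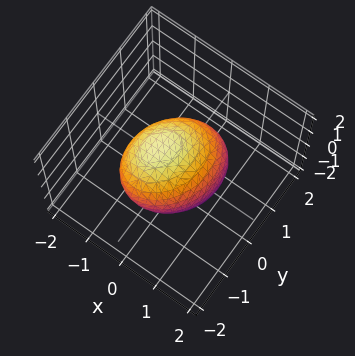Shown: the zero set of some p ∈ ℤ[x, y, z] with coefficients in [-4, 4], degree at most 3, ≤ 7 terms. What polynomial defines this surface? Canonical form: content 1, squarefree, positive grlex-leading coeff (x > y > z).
Degree: no degree-1 surface has this shape, so deg p = 2.
Checking where it meets the axes: the z-axis gridline crossings are at z ∈ {-1, 1}; among the integer gridlines, it crosses the x-axis at x ∈ {-1, 1}.
Solving for integer coefficients yields p as stated.

3*x^2 - x*y + 2*x*z + 2*y^2 + 3*z^2 - 3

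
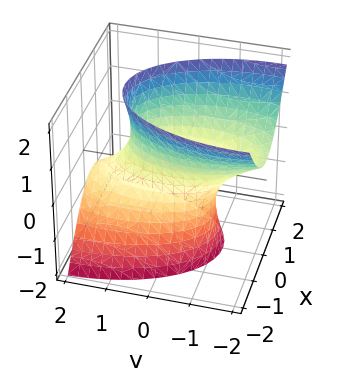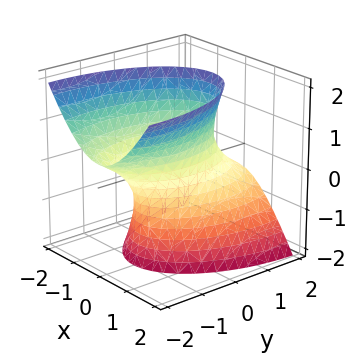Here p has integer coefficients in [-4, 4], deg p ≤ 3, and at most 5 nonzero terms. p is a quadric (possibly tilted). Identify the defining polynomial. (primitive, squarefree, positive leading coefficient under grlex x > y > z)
Degree: no degree-1 surface has this shape, so deg p = 2.
Checking where it meets the axes: the surface avoids every integer z-axis point in the box.
Assembling these constraints gives the stated polynomial.

3*x^2 + y^2 + 2*y*z - z^2 - 2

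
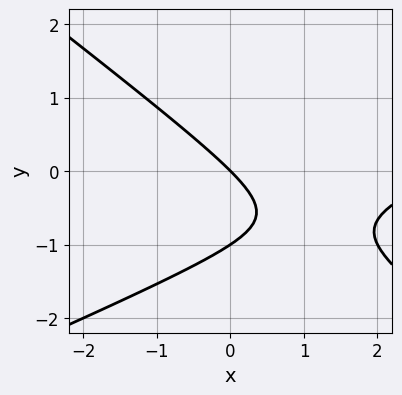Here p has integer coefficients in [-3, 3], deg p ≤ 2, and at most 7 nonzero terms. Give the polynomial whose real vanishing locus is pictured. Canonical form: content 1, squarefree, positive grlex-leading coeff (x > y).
First, the degree is 2 — the shape is more complex than any degree-1 curve.
Then, observable constraints: among the integer gridlines, it crosses the y-axis at y ∈ {-1, 0}; it crosses the x-axis at the gridline x = 0.
Finally, together with the visible shape, these determine p as stated.

x^2 - x*y - 3*y^2 - 3*x - 3*y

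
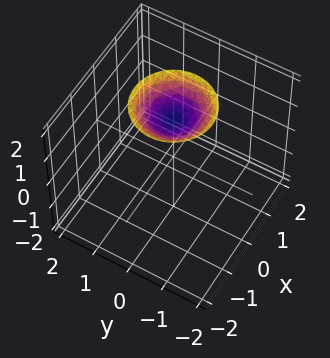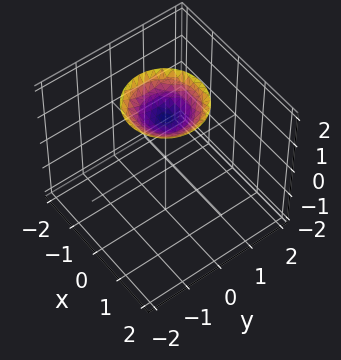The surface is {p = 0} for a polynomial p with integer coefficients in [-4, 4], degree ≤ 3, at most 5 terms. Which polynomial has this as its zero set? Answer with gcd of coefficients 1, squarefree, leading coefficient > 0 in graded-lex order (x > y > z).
First, deg p = 2.
Next, symmetries: rotational symmetry about the z-axis ⇒ p depends on x, y only through x² + y².
Then, observable constraints: a circular section at z = 2 has radius exactly 1; the surface avoids every integer y-axis point in the box.
Finally, matching integer coefficients to the picture gives p.

x^2 + y^2 - 2*z + 3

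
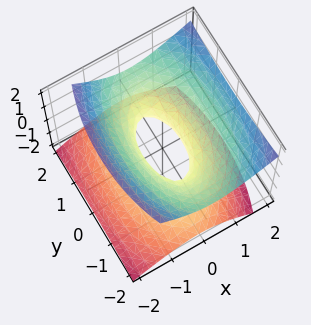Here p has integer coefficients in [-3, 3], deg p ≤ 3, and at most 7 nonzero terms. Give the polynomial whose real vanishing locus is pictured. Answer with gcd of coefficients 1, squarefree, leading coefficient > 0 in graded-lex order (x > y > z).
3*x^2 - x*z + y^2 - 3*z^2 - 1

First, deg p = 2. The shape is more complex than any degree-1 surface.
Then, from the axis intercepts and sections: the surface avoids every integer z-axis point in the box; the y-axis gridline crossings are at y ∈ {-1, 1}.
Finally, the integer polynomial consistent with all of this is the stated p.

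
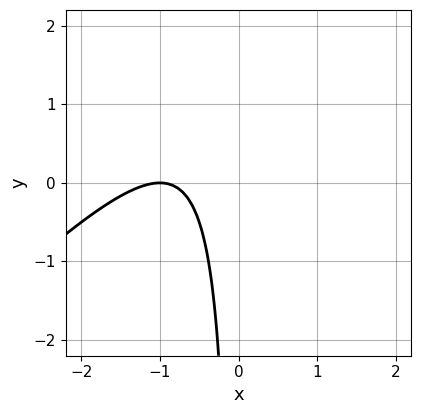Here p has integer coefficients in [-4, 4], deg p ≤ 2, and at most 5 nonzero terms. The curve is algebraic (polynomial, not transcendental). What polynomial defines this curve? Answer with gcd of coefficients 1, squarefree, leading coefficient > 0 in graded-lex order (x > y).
First, degree: no degree-1 curve has this shape, so deg p = 2.
Then, checking where it meets the axes: it meets the x-axis at x = -1 (among the integer gridlines); the curve avoids every integer y-axis point in the box.
Finally, matching integer coefficients to the picture gives p.

x^2 - x*y + 2*x + 1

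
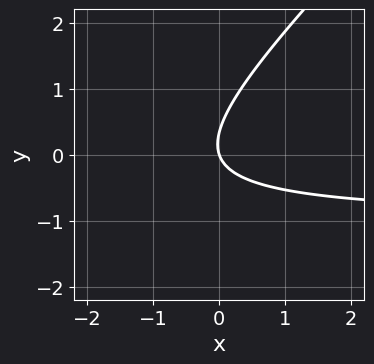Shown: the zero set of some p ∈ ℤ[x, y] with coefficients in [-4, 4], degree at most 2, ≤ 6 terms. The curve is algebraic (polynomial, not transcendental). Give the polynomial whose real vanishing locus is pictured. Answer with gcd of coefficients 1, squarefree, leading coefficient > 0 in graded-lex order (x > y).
First, deg p = 2. The shape is more complex than any degree-1 curve.
Then, from the axis intercepts and sections: it meets the x-axis at x = 0 (among the integer gridlines); it meets the y-axis at y = 0 (among the integer gridlines).
Finally, putting this together gives p.

3*x*y - 3*y^2 + 3*x + y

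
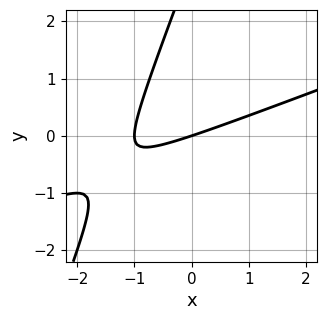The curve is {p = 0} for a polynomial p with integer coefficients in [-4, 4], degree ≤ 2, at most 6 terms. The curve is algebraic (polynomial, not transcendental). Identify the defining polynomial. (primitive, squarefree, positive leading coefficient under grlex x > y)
(a) deg p = 2.
(b) Observable constraints: it meets the y-axis at y = 0 (among the integer gridlines); among the integer gridlines, it crosses the x-axis at x ∈ {-1, 0}.
(c) Matching integer coefficients to the picture gives p.

x^2 - 3*x*y + y^2 + x - 3*y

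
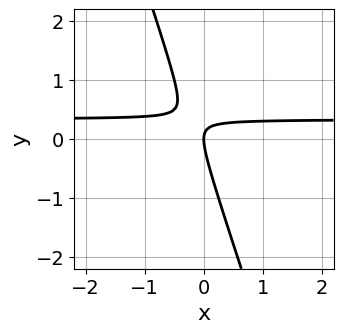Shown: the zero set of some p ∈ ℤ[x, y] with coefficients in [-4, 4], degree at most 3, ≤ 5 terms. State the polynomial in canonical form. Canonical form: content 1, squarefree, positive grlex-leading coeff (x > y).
3*x*y + y^2 - x

(a) deg p = 2. No degree-1 curve has this shape.
(b) From the visible intercepts: it meets the x-axis at x = 0 (among the integer gridlines); one y-axis crossing is at y = 0.
(c) The integer polynomial consistent with all of this is the stated p.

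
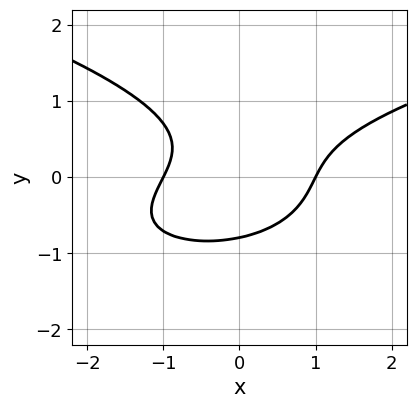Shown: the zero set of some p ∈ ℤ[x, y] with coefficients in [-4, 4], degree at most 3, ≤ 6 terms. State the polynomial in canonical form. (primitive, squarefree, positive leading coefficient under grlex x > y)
1. Degree: no degree-2 curve has this shape, so deg p = 3.
2. Checking where it meets the axes: among the integer gridlines, it crosses the x-axis at x ∈ {-1, 1}.
3. Fitting integer coefficients to these (and the overall shape) gives p.

2*y^3 - x^2 + x*y + 1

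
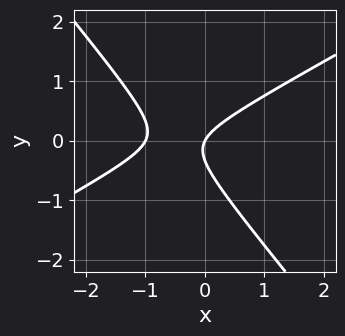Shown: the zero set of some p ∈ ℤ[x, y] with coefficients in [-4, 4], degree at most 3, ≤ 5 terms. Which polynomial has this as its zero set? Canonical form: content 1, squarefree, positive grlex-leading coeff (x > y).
2*x^2 - 2*x*y - 3*y^2 + 2*x - y

1. The degree is 2 — no degree-1 curve has this shape.
2. From the axis intercepts and sections: one y-axis crossing is at y = 0; among the integer gridlines, it crosses the x-axis at x ∈ {-1, 0}.
3. Solving for integer coefficients yields p as stated.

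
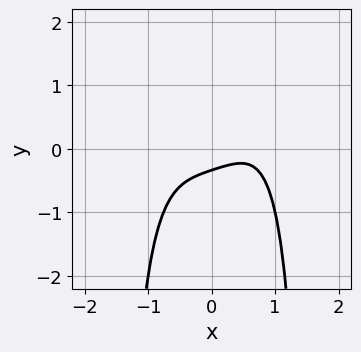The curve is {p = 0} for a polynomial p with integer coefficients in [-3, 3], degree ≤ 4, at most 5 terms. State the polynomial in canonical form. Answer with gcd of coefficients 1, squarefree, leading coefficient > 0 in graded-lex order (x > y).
2*x^4 - x^2*y - x + 3*y + 1

1. The degree is 4 — a generic line meets the curve in up to 4 points.
2. Against the integer gridlines: no x-intercept at any integer in the box.
3. Assembling these constraints gives the stated polynomial.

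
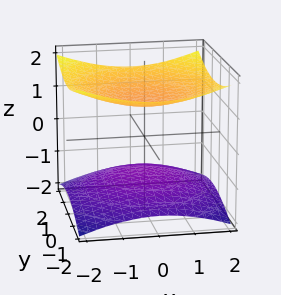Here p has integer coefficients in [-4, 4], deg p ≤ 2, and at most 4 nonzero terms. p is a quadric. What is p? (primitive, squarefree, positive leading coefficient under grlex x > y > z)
The picture has 2 separate pieces. They look like related sheets of one shape, so recover p as a whole.
The degree is 2 — two sheets facing apart; a quadric.
Symmetries: it's symmetric under z → −z, forcing even powers of z; the surface is invariant under rotation about z: p = q(x² + y², z).
From the axis intercepts and sections: the surface avoids every integer y-axis point in the box; among the integer gridlines, it crosses the z-axis at z ∈ {-1, 1}; no x-intercept at any integer in the box.
Together with the visible shape, these determine p as stated.

x^2 + y^2 - 3*z^2 + 3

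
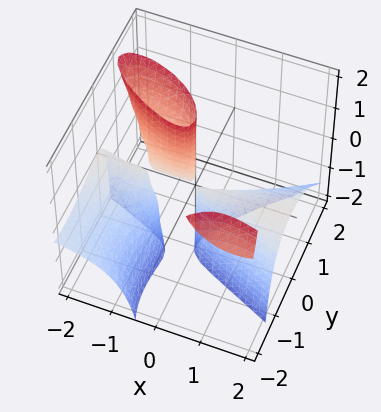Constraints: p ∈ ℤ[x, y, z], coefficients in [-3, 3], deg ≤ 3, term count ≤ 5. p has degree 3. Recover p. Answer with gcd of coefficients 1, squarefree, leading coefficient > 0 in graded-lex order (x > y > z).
1. I count 4 distinct pieces. Treating them together as one polynomial.
2. The degree is 3 — no degree-2 surface has this shape.
3. Observable constraints: every point of the x-axis in the box is on the surface; every point of the z-axis in the box is on the surface.
4. The integer polynomial consistent with all of this is the stated p.

x^2*z + 2*x*y*z + y^3 + x*z + 3*y^2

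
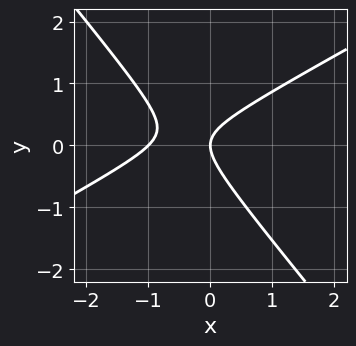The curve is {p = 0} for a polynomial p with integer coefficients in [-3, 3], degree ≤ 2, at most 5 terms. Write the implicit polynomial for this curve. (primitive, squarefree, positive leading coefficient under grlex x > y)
2*x^2 - 2*x*y - 3*y^2 + 2*x

First, degree: a generic line meets the curve in up to 2 points, so deg p = 2.
Then, against the integer gridlines: it meets the y-axis at y = 0 (among the integer gridlines); among the integer gridlines, it crosses the x-axis at x ∈ {-1, 0}.
Finally, matching integer coefficients to the picture gives p.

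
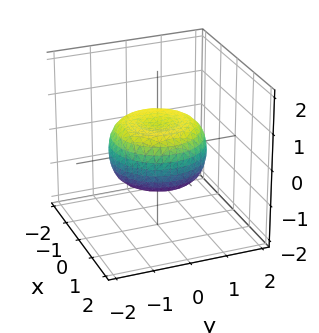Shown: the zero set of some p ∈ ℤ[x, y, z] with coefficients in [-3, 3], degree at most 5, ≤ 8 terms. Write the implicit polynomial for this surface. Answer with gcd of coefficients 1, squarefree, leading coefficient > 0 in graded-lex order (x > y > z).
(a) deg p = 4. No degree-3 surface has this shape.
(b) Symmetry: the z-axis is an axis of rotation, so x and y enter only as x² + y².
(c) Against the integer gridlines: a circular section at z = 0 has radius between 1 and 2.
(d) Together with the visible shape, these determine p as stated.

x^4 + 2*x^2*y^2 + y^4 - x^2 - y^2 + 2*z^2 - 1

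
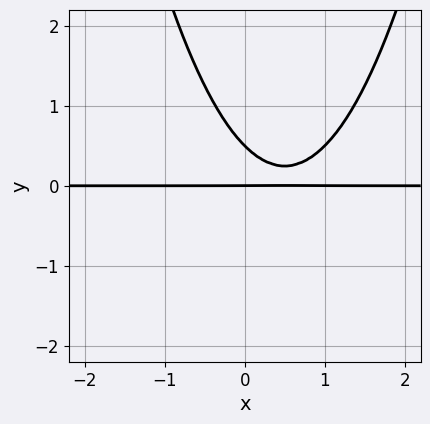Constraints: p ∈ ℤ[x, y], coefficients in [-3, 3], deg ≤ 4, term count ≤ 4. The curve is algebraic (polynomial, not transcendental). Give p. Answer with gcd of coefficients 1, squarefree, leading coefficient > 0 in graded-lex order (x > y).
First, deg p = 3.
Next, observable constraints: it meets the y-axis at y = 0 (among the integer gridlines); every point of the x-axis in the box is on the curve.
Finally, together with the visible shape, these determine p as stated.

2*x^2*y - 2*x*y - 2*y^2 + y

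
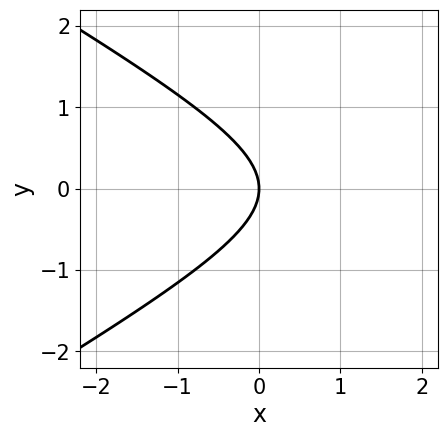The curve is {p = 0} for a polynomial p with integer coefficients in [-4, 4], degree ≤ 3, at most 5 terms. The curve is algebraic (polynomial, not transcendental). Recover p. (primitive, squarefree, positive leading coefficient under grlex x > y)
1. deg p = 2.
2. Symmetries: the y ↦ −y reflection is a symmetry, so y appears only in even powers.
3. Reading off the gridlines: it meets the y-axis at y = 0 (among the integer gridlines); one x-axis crossing is at x = 0.
4. Solving for integer coefficients yields p as stated.

x^2 - 3*y^2 - 3*x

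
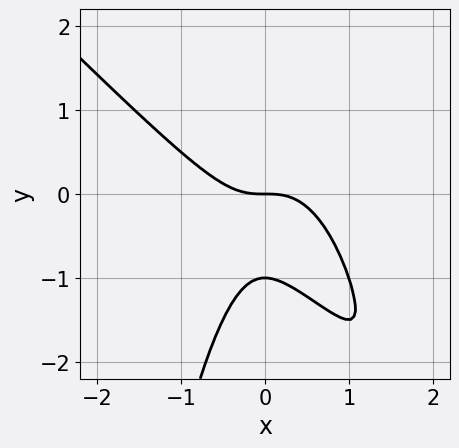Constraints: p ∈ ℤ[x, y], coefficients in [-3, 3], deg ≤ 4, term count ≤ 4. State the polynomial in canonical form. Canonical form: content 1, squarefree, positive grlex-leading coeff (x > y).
deg p = 3.
From the visible intercepts: it meets the x-axis at x = 0 (among the integer gridlines); among the integer gridlines, it crosses the y-axis at y ∈ {-1, 0}.
Together with the visible shape, these determine p as stated.

3*x^3 + 3*x^2*y + 2*y^2 + 2*y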